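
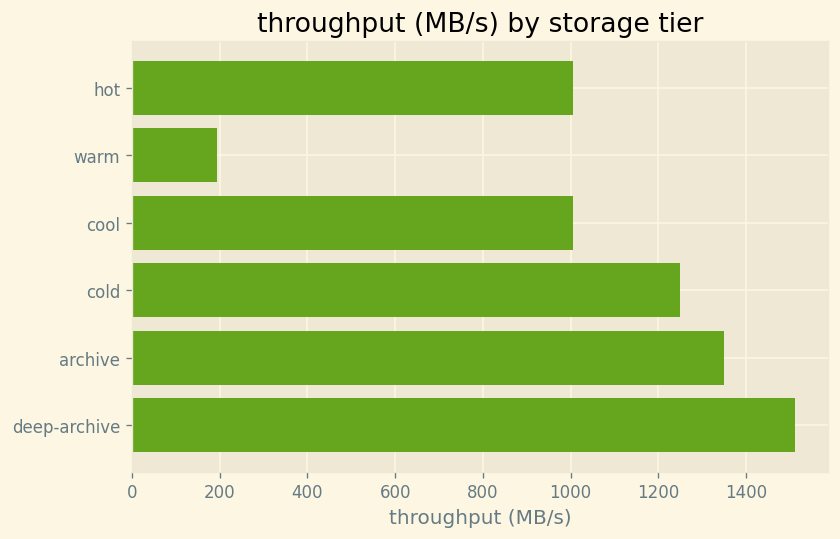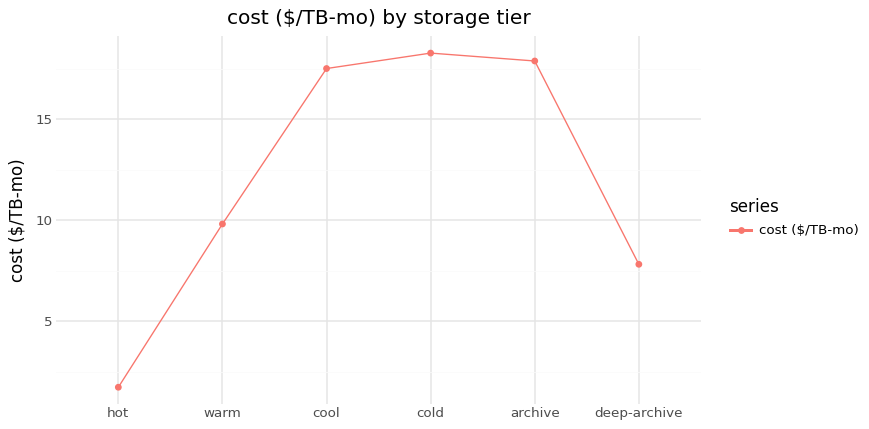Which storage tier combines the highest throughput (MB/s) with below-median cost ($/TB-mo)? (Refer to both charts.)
Chart 2 median cost ($/TB-mo) ≈ 14; below-median storage tiers: hot, warm, deep-archive. Among those, deep-archive has the highest throughput (MB/s) (≈ 1600).

deep-archive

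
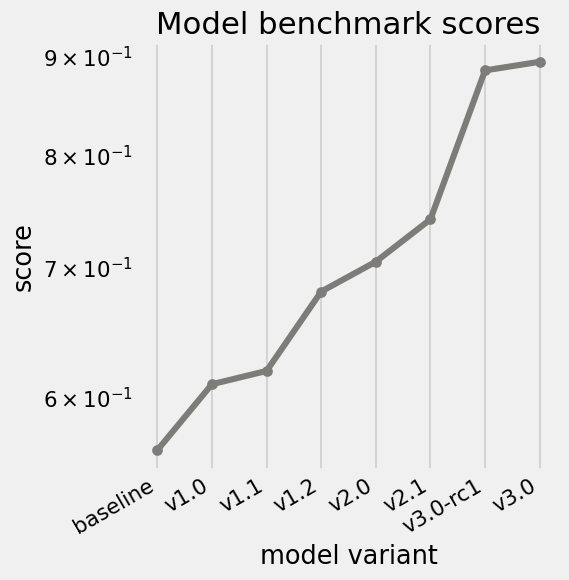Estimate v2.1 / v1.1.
≈ 1.25×

v2.1 ≈ 0.75, v1.1 ≈ 0.60; 0.75/0.60 ≈ 1.25.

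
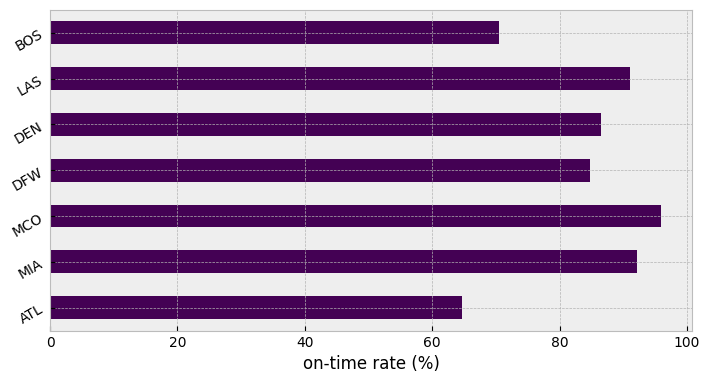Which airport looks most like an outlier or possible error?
ATL ≈ 60; the rest sit between ≈ 70 and ≈ 100.

ATL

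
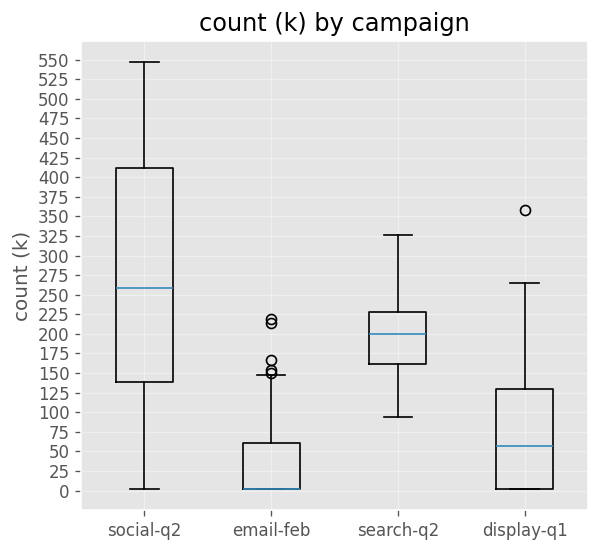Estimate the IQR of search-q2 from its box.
≈ 75

Q3 ≈ 225, Q1 ≈ 150; IQR ≈ 75.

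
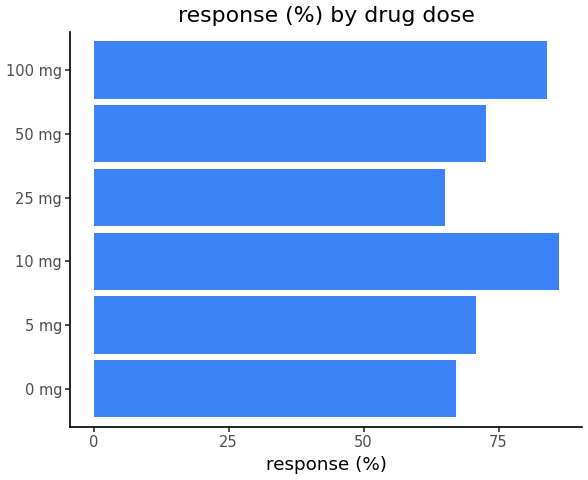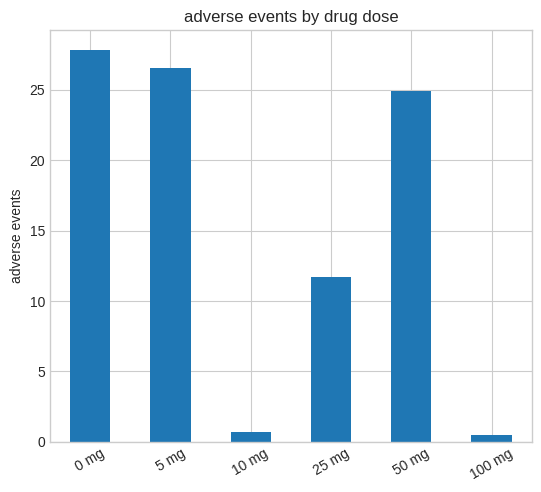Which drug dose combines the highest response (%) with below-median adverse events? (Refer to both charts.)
Chart 2 median adverse events ≈ 20; below-median drug doses: 10 mg, 25 mg, 100 mg. Among those, 10 mg has the highest response (%) (≈ 90).

10 mg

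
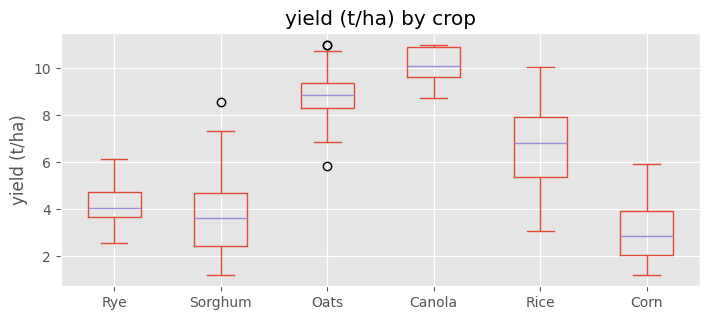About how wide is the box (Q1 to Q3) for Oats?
≈ 1

Q3 ≈ 9, Q1 ≈ 8; IQR ≈ 1.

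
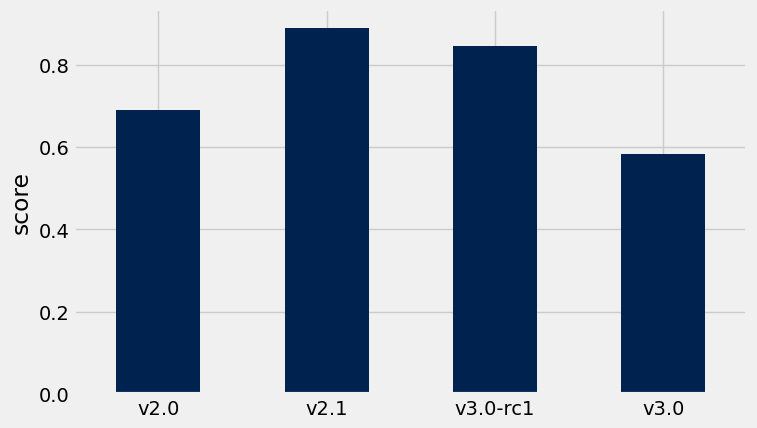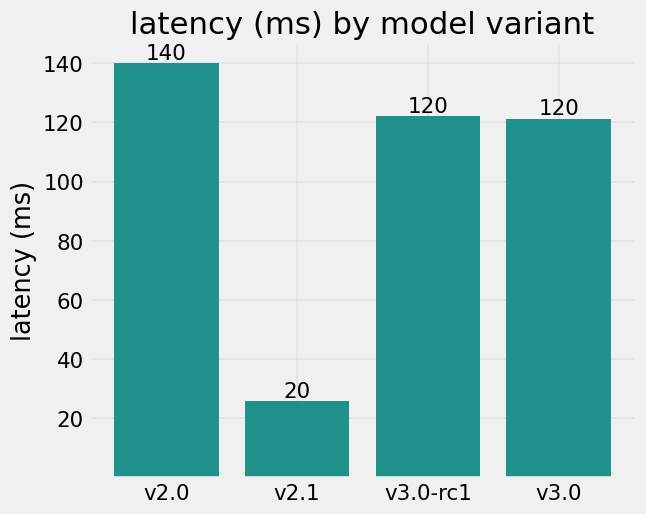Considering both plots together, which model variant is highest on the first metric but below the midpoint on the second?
Chart 2 median latency (ms) ≈ 120; below-median model variants: v2.1, v3.0. Among those, v2.1 has the highest score (≈ 0.9).

v2.1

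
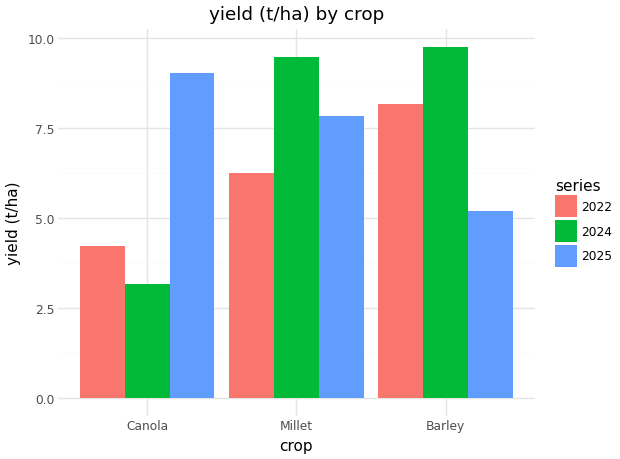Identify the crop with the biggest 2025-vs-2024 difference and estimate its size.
Canola, ≈ 6 t/ha

Canola: 2025 ≈ 9, 2024 ≈ 3 → gap ≈ 6. Next-largest (Barley) is only ≈ 5.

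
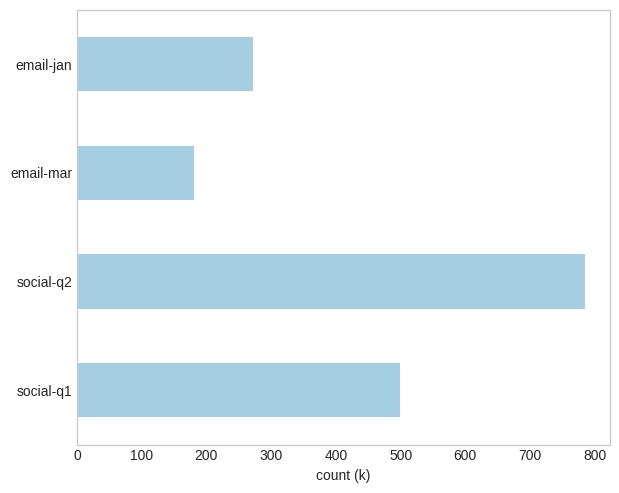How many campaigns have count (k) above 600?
Above 600: social-q2.

1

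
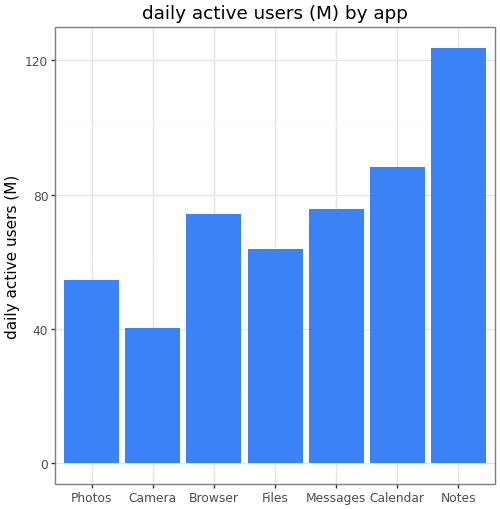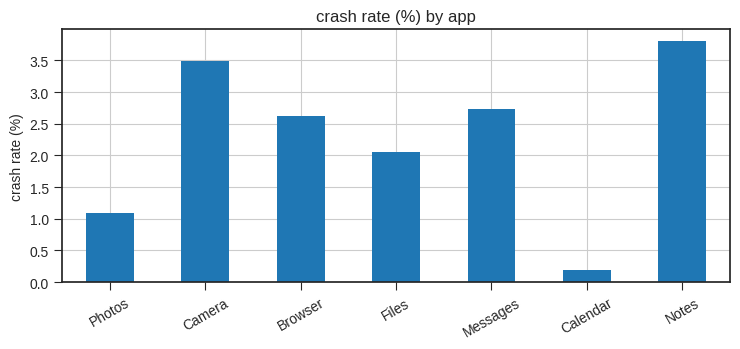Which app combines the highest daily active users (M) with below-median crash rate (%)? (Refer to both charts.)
Calendar

Chart 2 median crash rate (%) ≈ 2.5; below-median apps: Photos, Files, Calendar. Among those, Calendar has the highest daily active users (M) (≈ 80).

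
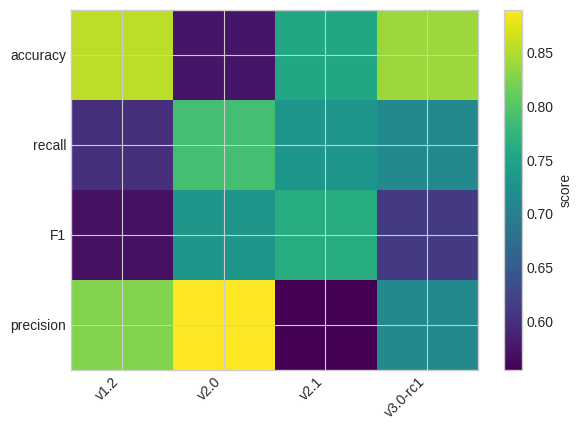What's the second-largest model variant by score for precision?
Top 3 for precision: v2.0 ≈ 0.90, v1.2 ≈ 0.85, v3.0-rc1 ≈ 0.70.

v1.2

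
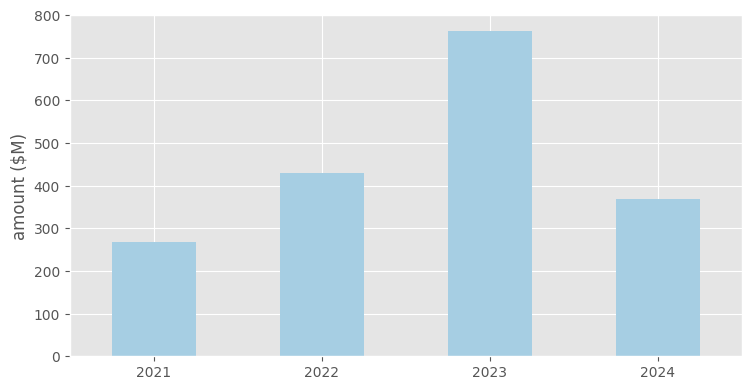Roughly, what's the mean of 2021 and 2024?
(300 + 400) / 2 ≈ 350.

≈ 350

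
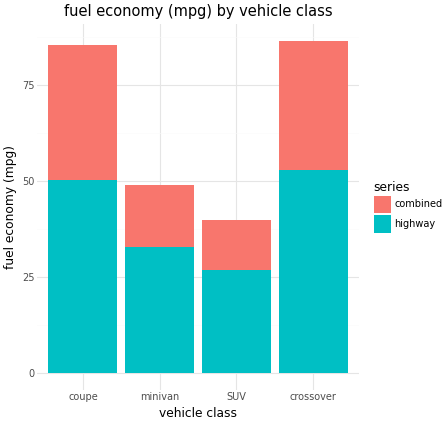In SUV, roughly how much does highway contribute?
highway top ≈ 30, bottom ≈ 0; segment ≈ 30.

≈ 30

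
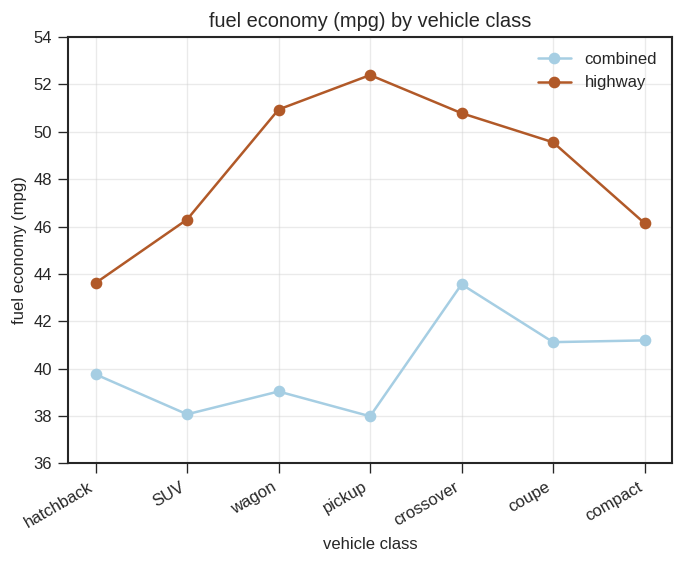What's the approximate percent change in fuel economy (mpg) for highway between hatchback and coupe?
≈ +13.6%

hatchback ≈ 44, coupe ≈ 50; (50 − 44) / 44 ≈ +13.6%.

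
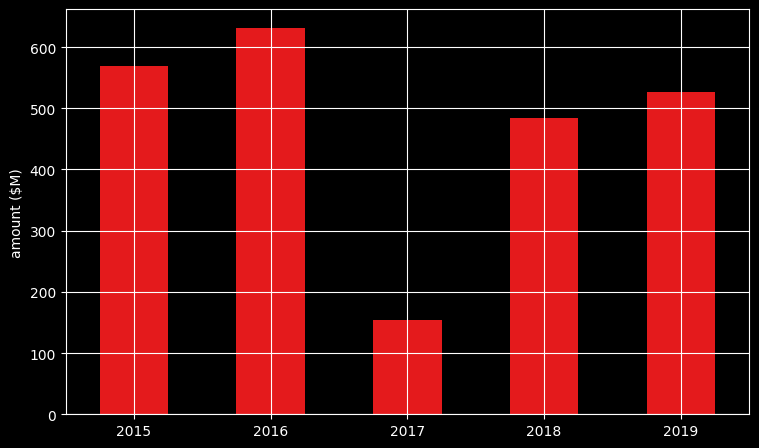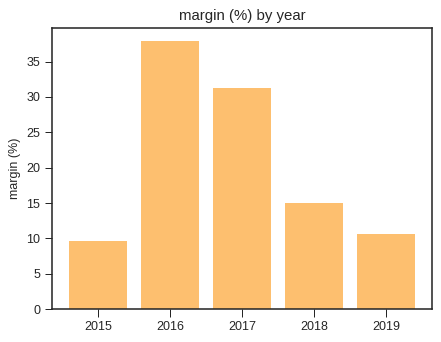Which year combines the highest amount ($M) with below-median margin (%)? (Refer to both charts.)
Chart 2 median margin (%) ≈ 15; below-median years: 2015, 2019. Among those, 2015 has the highest amount ($M) (≈ 600).

2015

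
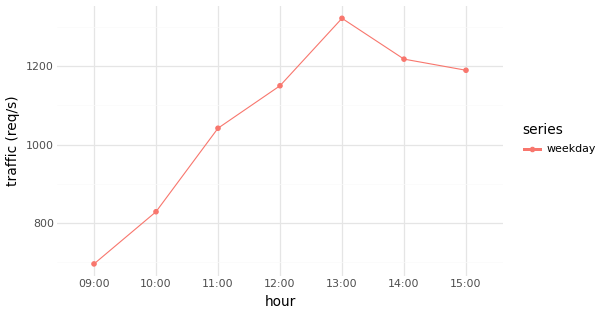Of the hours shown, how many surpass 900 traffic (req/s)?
Above 900: 11:00, 12:00, 13:00, 14:00, 15:00.

5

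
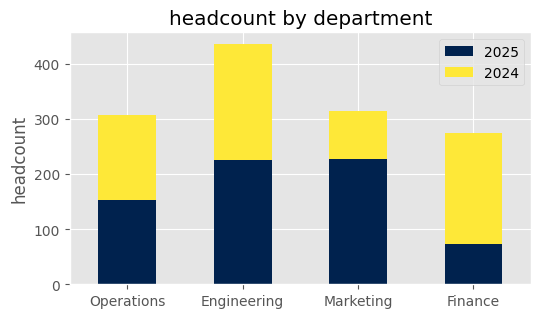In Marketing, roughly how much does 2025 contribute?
≈ 250

2025 top ≈ 250, bottom ≈ 0; segment ≈ 250.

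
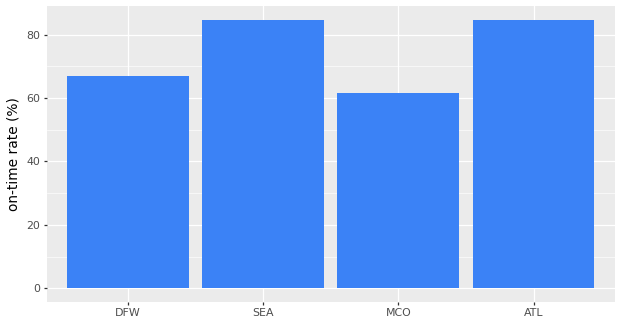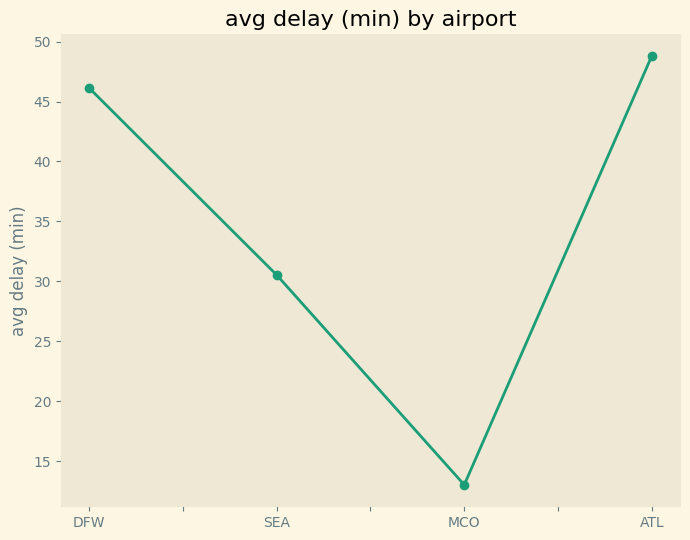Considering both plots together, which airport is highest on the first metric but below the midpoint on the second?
Chart 2 median avg delay (min) ≈ 40; below-median airports: SEA, MCO. Among those, SEA has the highest on-time rate (%) (≈ 80).

SEA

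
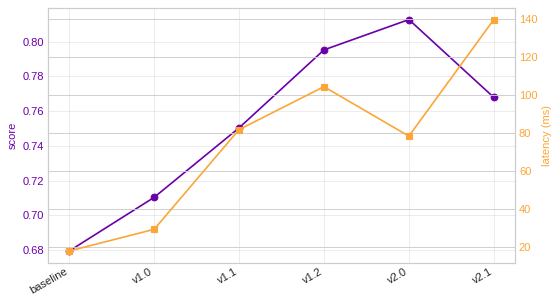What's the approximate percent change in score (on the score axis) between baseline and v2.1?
baseline ≈ 0.68, v2.1 ≈ 0.76; (0.76 − 0.68) / 0.68 ≈ +11.8%.

≈ +11.8%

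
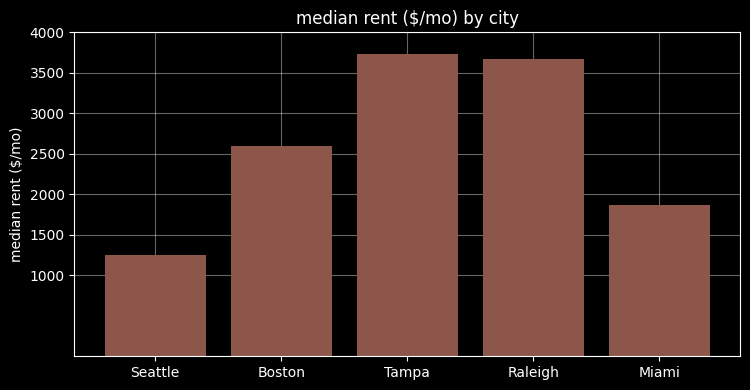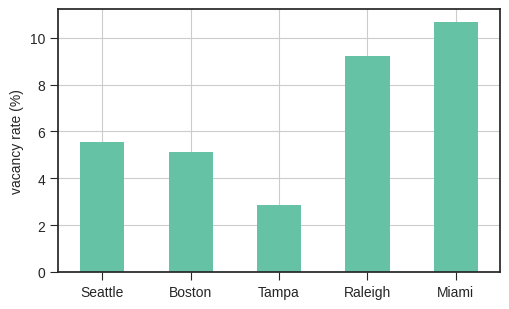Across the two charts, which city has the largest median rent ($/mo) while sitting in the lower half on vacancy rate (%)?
Tampa

Chart 2 median vacancy rate (%) ≈ 6; below-median cities: Boston, Tampa. Among those, Tampa has the highest median rent ($/mo) (≈ 3500).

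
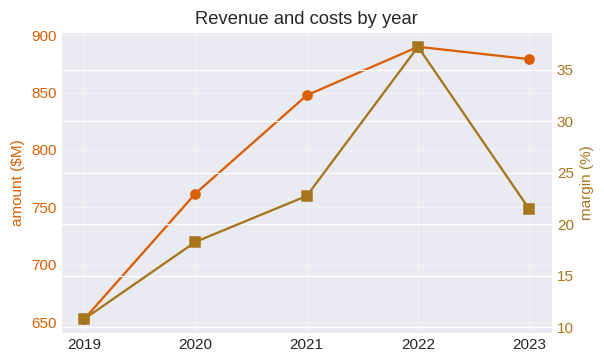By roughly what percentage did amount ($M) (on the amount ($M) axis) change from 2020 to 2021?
2020 ≈ 760, 2021 ≈ 840; (840 − 760) / 760 ≈ +10.5%.

≈ +10.5%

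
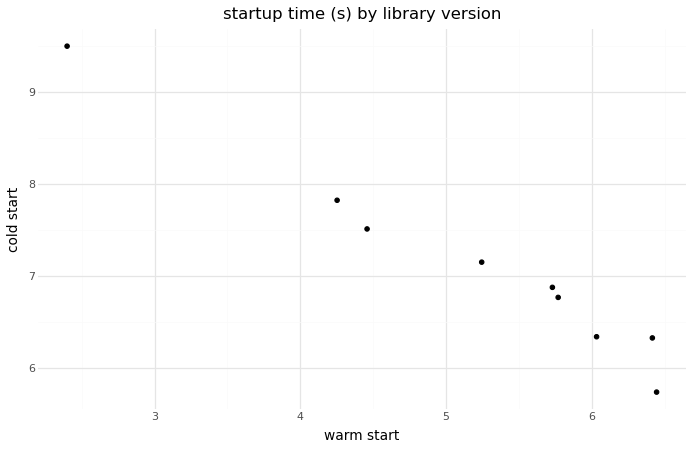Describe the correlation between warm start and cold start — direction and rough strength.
negative, strong

Points are negatively correlated; strong (|r| ≈ 1.0).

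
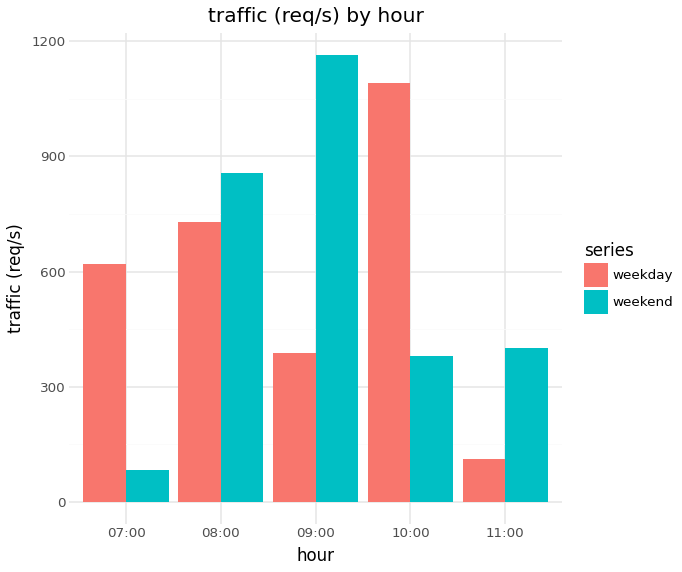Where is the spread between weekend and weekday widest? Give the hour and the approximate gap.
09:00: weekend ≈ 1200, weekday ≈ 400 → gap ≈ 800. Next-largest (10:00) is only ≈ 700.

09:00, ≈ 800 req/s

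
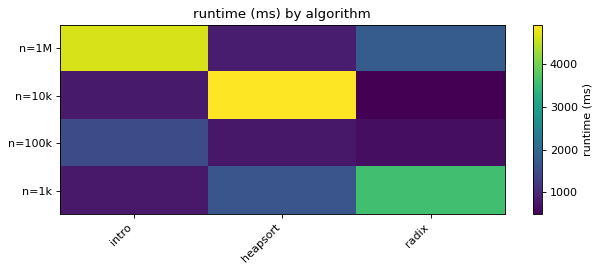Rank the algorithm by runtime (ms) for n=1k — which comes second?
Top 3 for n=1k: radix ≈ 3500, heapsort ≈ 1500, intro ≈ 1000.

heapsort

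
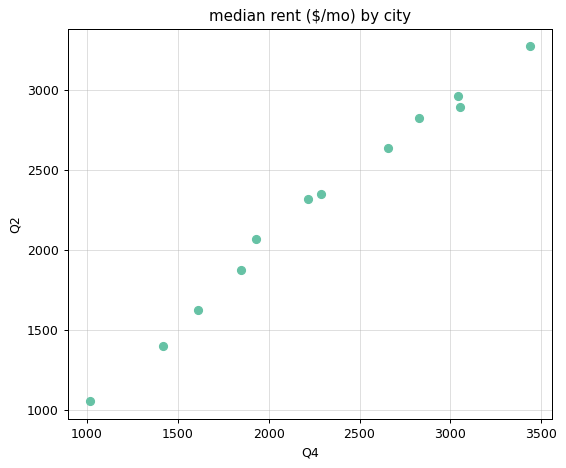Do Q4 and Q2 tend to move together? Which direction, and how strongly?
Points are positively correlated; strong (|r| ≈ 1.0).

positive, strong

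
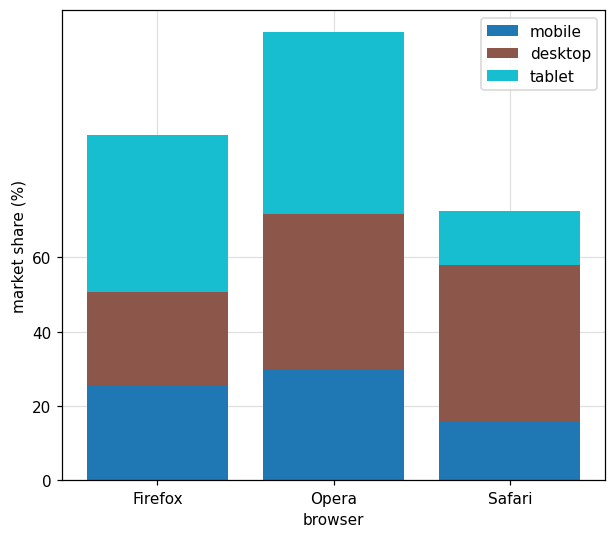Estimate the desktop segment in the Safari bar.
≈ 40

desktop top ≈ 60, bottom ≈ 20; segment ≈ 40.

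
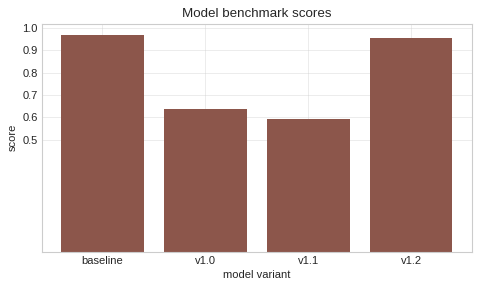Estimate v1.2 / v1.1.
v1.2 ≈ 1.0, v1.1 ≈ 0.6; 1.0/0.6 ≈ 1.67.

≈ 1.67×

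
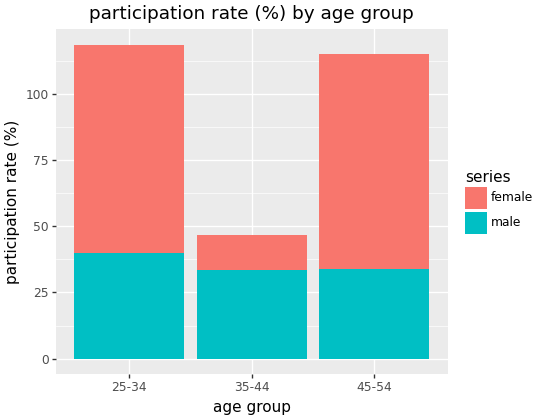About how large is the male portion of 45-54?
male top ≈ 30, bottom ≈ 0; segment ≈ 30.

≈ 30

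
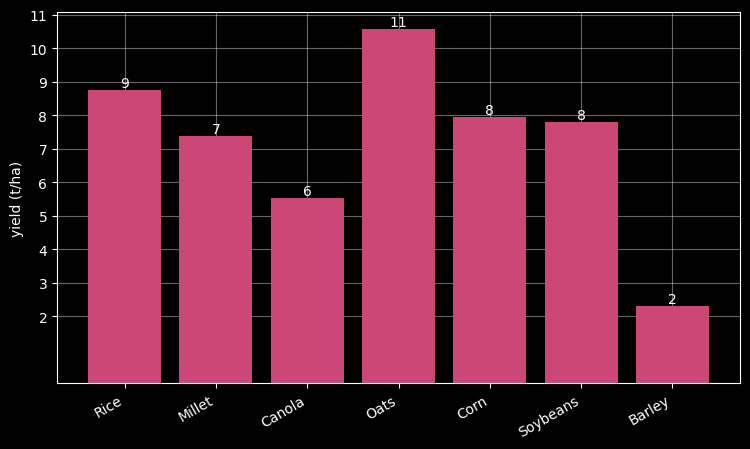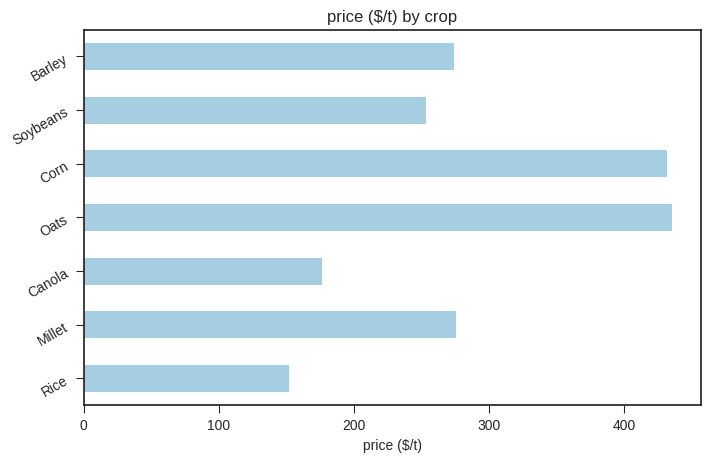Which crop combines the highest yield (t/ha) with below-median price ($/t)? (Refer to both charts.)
Chart 2 median price ($/t) ≈ 250; below-median crops: Rice, Canola, Soybeans. Among those, Rice has the highest yield (t/ha) (≈ 9).

Rice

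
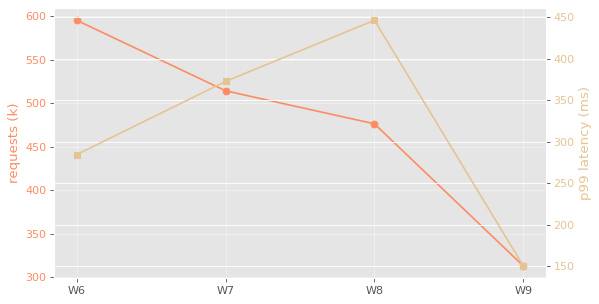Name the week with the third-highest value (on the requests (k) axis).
Top 4 (on the requests (k) axis): W6 ≈ 600, W7 ≈ 525, W8 ≈ 475, W9 ≈ 325.

W8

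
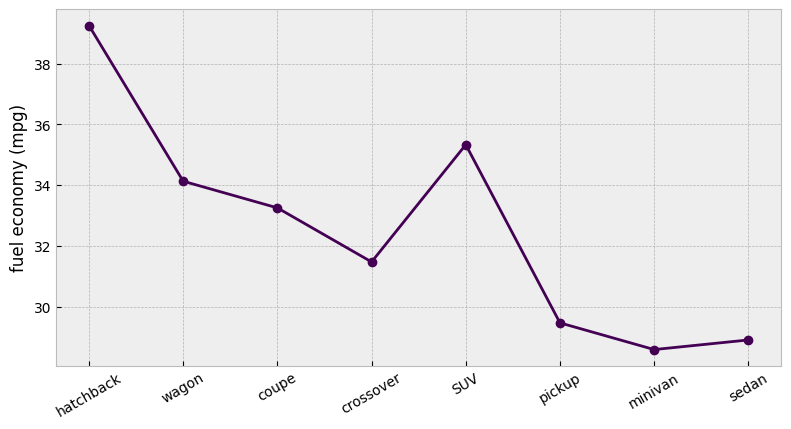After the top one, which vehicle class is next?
Top 3: hatchback ≈ 39, SUV ≈ 35, wagon ≈ 34.

SUV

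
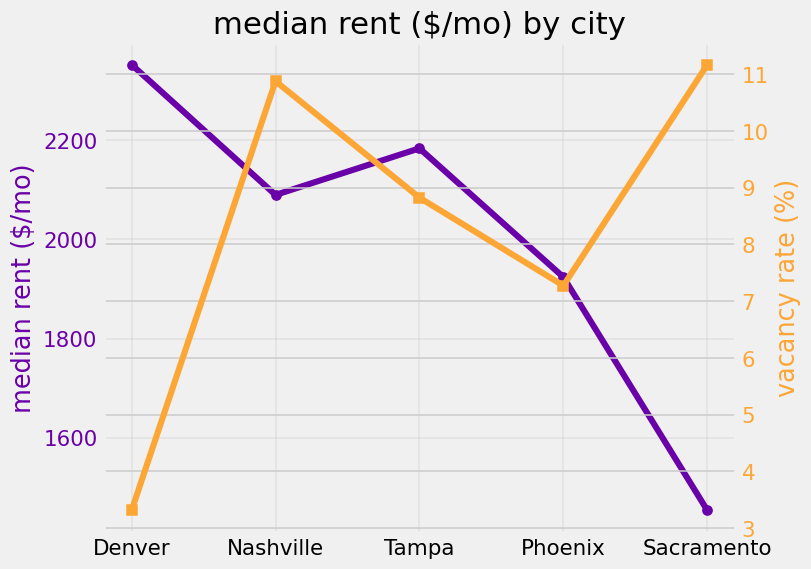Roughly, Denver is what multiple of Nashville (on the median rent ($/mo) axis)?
Denver ≈ 2400, Nashville ≈ 2100; 2400/2100 ≈ 1.14.

≈ 1.14×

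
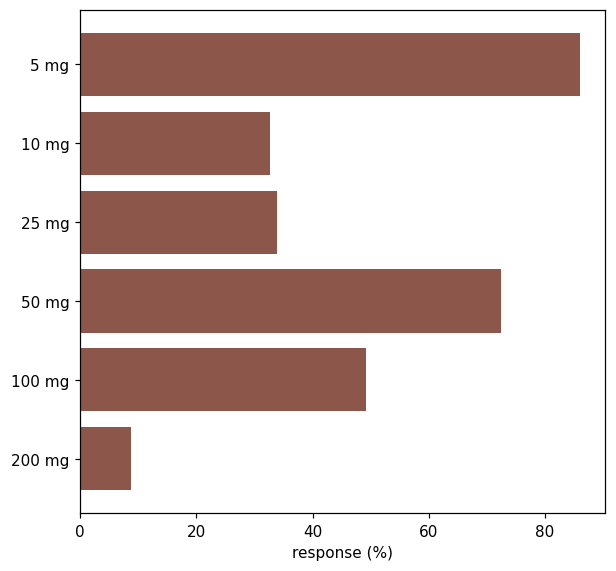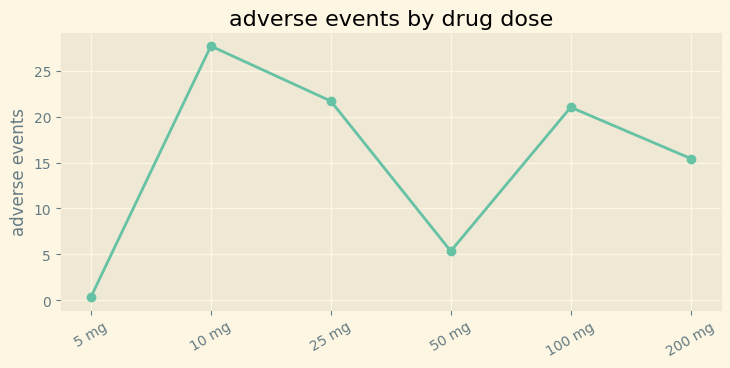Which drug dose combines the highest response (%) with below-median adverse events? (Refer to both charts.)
5 mg

Chart 2 median adverse events ≈ 20; below-median drug doses: 5 mg, 50 mg, 200 mg. Among those, 5 mg has the highest response (%) (≈ 90).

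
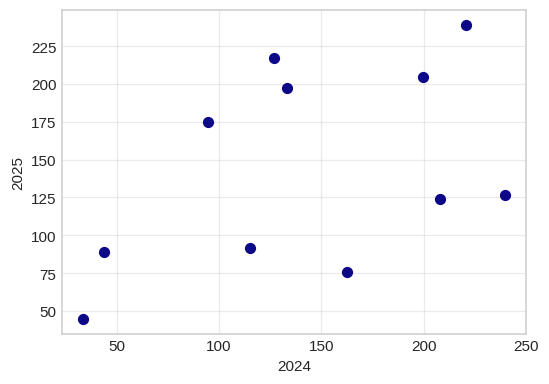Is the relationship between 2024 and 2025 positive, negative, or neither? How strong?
positive, moderate

Points are positively correlated; moderate (|r| ≈ 0.5).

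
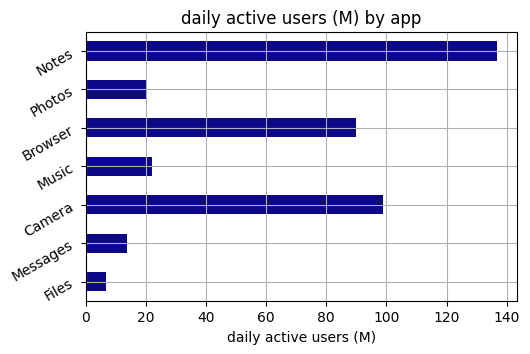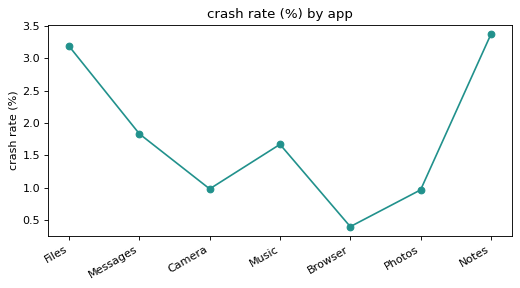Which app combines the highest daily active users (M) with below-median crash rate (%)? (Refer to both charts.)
Camera

Chart 2 median crash rate (%) ≈ 1.5; below-median apps: Camera, Browser, Photos. Among those, Camera has the highest daily active users (M) (≈ 100).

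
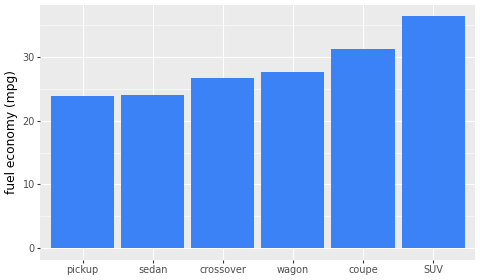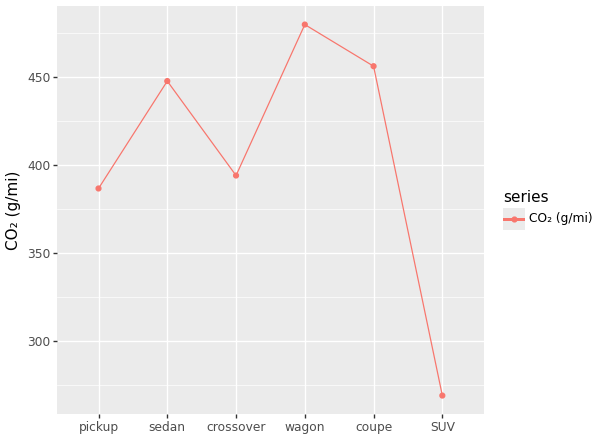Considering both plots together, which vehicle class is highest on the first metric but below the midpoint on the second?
SUV

Chart 2 median CO₂ (g/mi) ≈ 400; below-median vehicle classes: pickup, crossover, SUV. Among those, SUV has the highest fuel economy (mpg) (≈ 35).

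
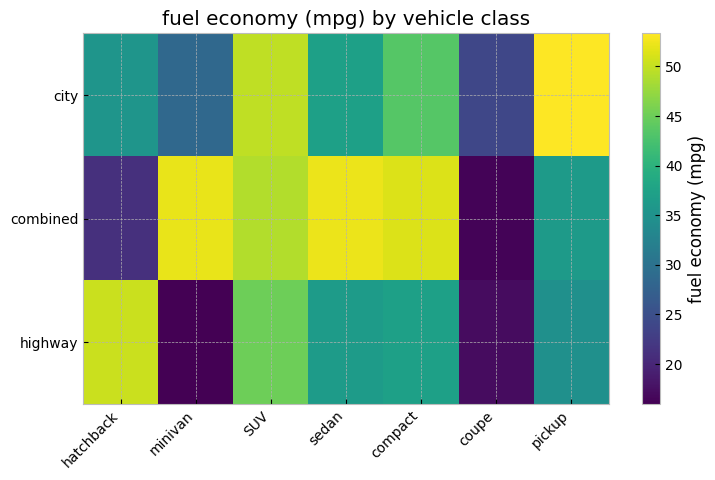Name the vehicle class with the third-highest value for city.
Top 4 for city: pickup ≈ 55, SUV ≈ 50, compact ≈ 45, sedan ≈ 35.

compact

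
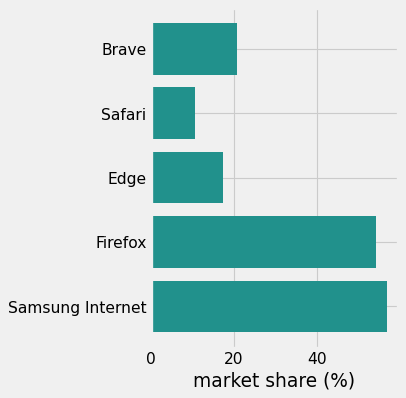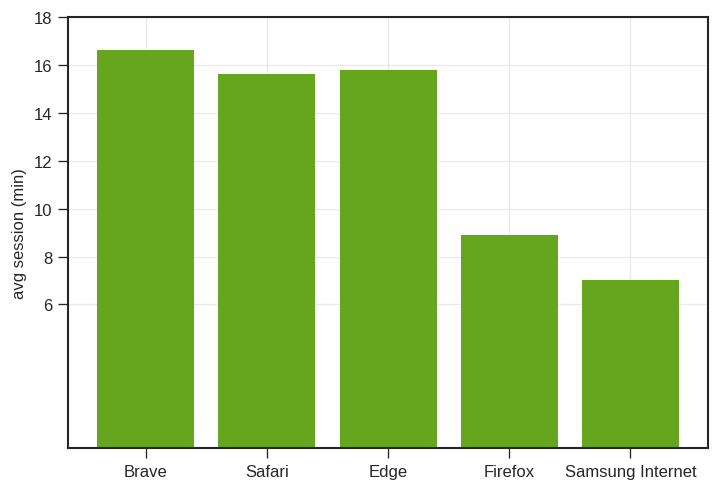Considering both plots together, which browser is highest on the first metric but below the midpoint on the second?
Samsung Internet

Chart 2 median avg session (min) ≈ 16; below-median browsers: Firefox, Samsung Internet. Among those, Samsung Internet has the highest market share (%) (≈ 60).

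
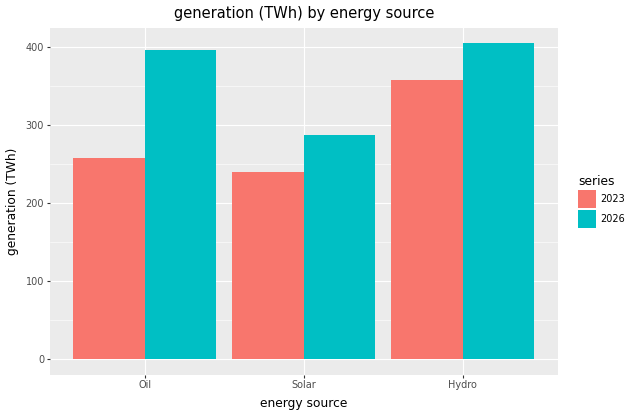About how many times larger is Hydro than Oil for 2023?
Hydro ≈ 350, Oil ≈ 250; 350/250 ≈ 1.4.

≈ 1.4×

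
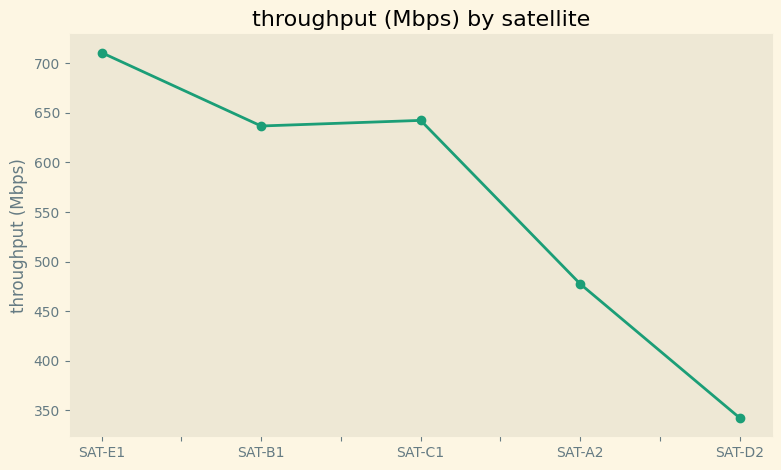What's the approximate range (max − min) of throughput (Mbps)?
Max SAT-E1 ≈ 700, min SAT-D2 ≈ 350; range ≈ 350.

≈ 350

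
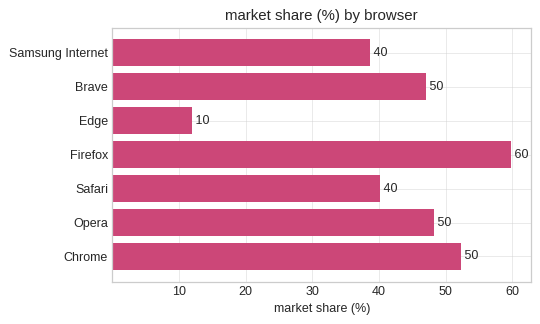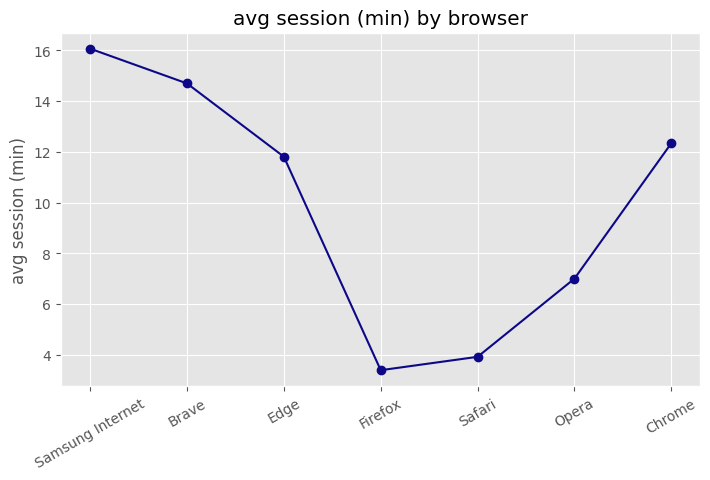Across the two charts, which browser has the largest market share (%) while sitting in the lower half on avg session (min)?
Chart 2 median avg session (min) ≈ 12; below-median browsers: Firefox, Safari, Opera. Among those, Firefox has the highest market share (%) (≈ 60).

Firefox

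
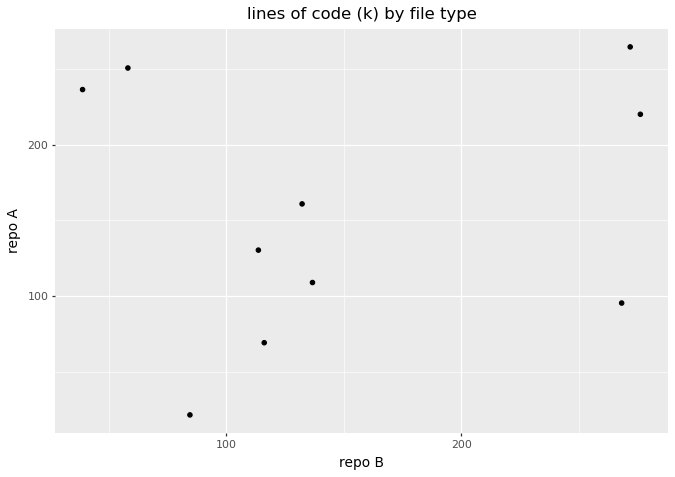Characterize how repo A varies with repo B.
Points are roughly uncorrelated; weak (|r| ≈ 0.1).

no clear correlation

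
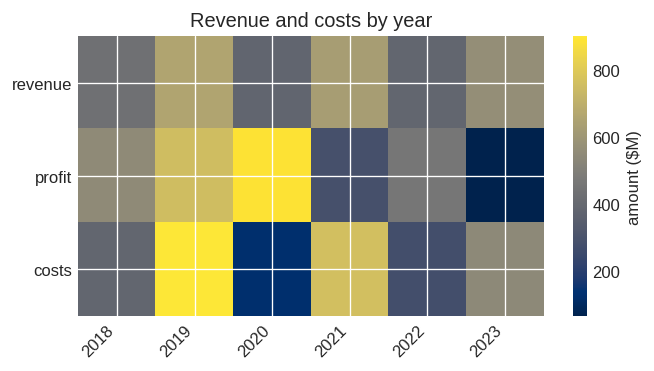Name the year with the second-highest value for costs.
Top 3 for costs: 2019 ≈ 900, 2021 ≈ 800, 2023 ≈ 500.

2021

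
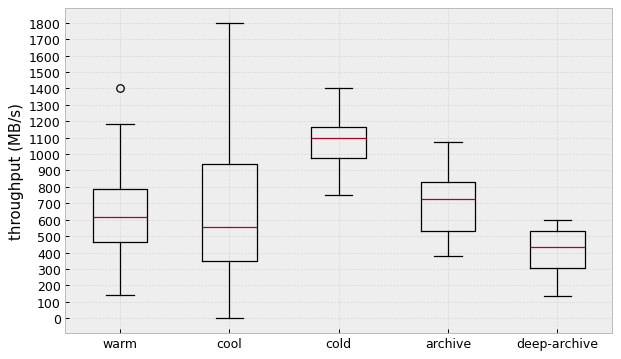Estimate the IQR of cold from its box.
Q3 ≈ 1200, Q1 ≈ 1000; IQR ≈ 200.

≈ 200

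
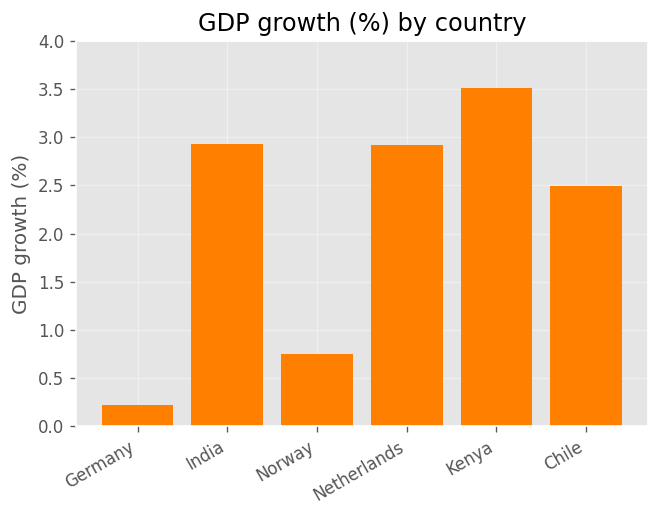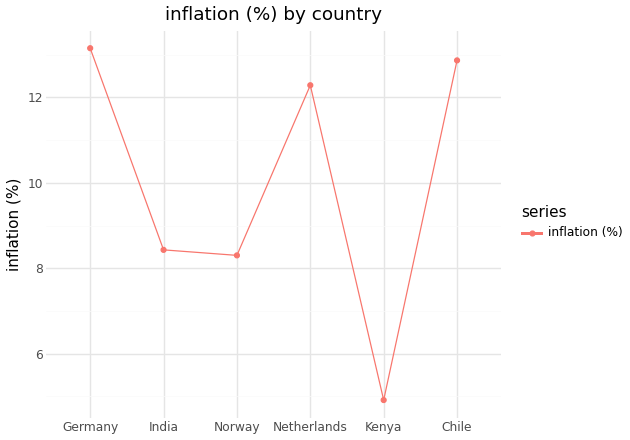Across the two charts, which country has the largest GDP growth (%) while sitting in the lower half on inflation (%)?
Chart 2 median inflation (%) ≈ 10; below-median countries: India, Norway, Kenya. Among those, Kenya has the highest GDP growth (%) (≈ 3.5).

Kenya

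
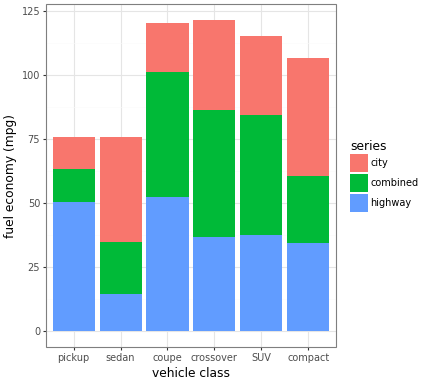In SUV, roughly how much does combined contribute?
combined top ≈ 80, bottom ≈ 40; segment ≈ 40.

≈ 40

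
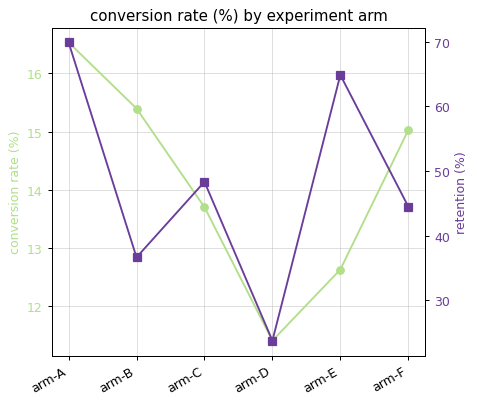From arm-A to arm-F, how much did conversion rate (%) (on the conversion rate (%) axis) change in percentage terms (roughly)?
arm-A ≈ 16.5, arm-F ≈ 15.0; (15.0 − 16.5) / 16.5 ≈ -9.1%.

≈ -9.1%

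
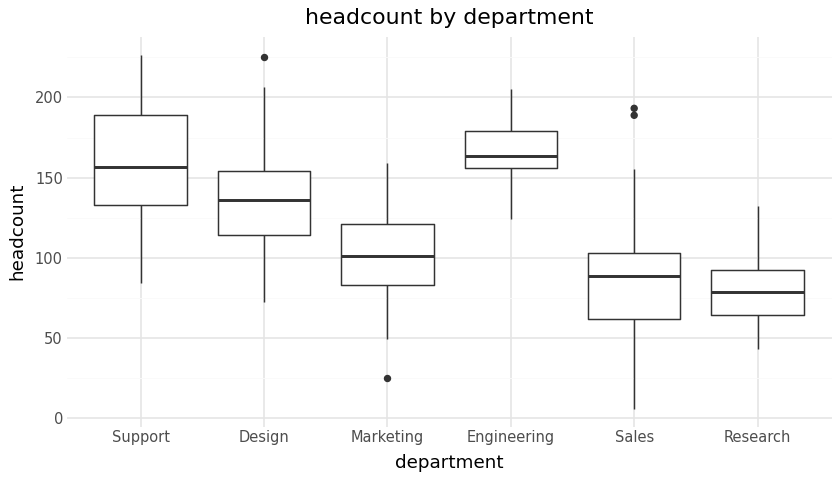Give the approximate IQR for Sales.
Q3 ≈ 100, Q1 ≈ 60; IQR ≈ 40.

≈ 40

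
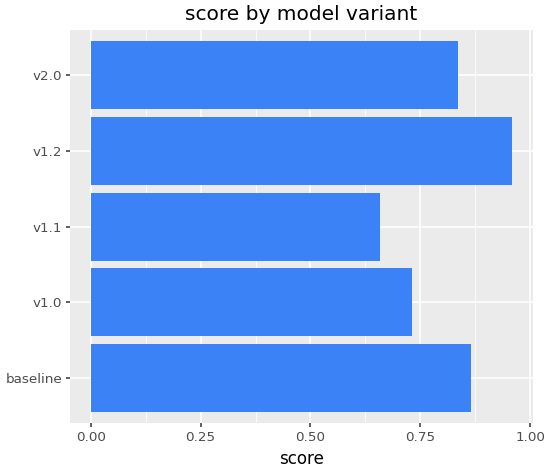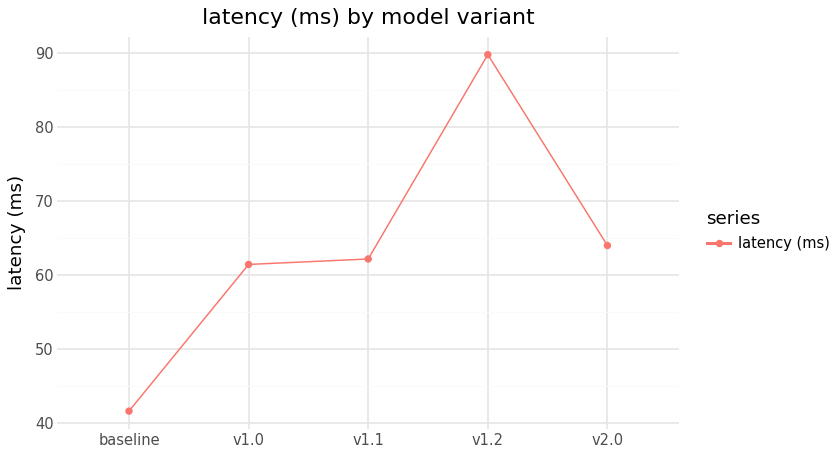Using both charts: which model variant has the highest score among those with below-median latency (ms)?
Chart 2 median latency (ms) ≈ 60; below-median model variants: baseline, v1.0. Among those, baseline has the highest score (≈ 0.9).

baseline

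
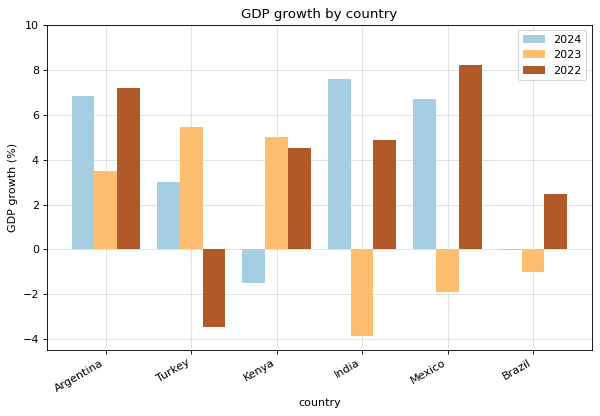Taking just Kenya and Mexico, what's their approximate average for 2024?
(-2 + 6) / 2 ≈ 2.

≈ 2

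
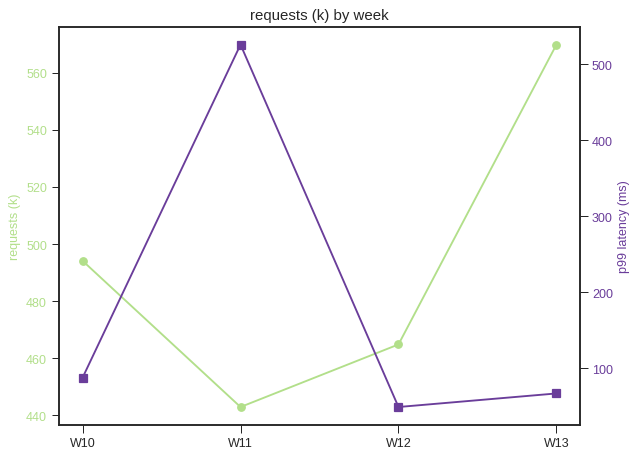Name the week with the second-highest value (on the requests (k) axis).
W10

Top 3 (on the requests (k) axis): W13 ≈ 560, W10 ≈ 500, W12 ≈ 460.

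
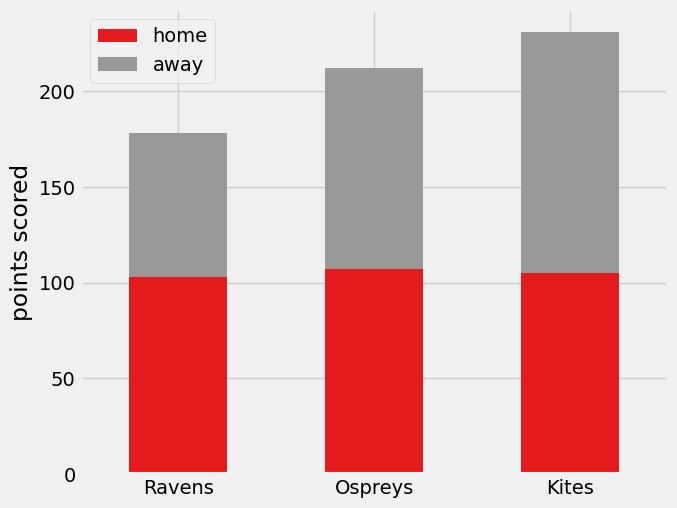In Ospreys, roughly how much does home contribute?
≈ 100

home top ≈ 100, bottom ≈ 0; segment ≈ 100.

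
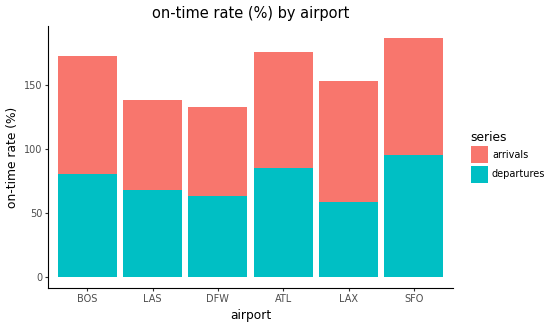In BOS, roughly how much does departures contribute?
departures top ≈ 80, bottom ≈ 0; segment ≈ 80.

≈ 80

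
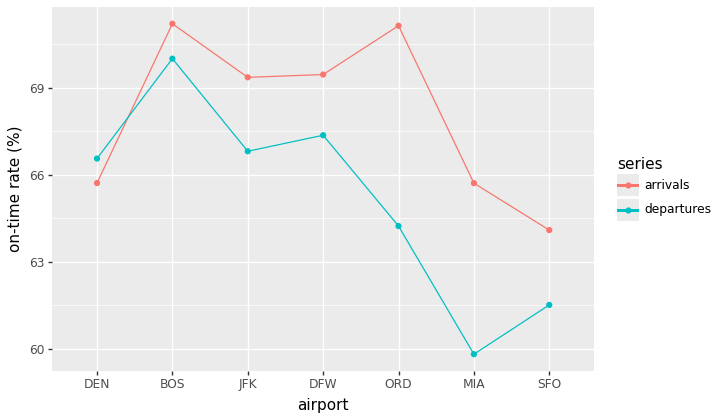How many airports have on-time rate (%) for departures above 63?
5

Above 63: DEN, BOS, JFK, DFW, ORD.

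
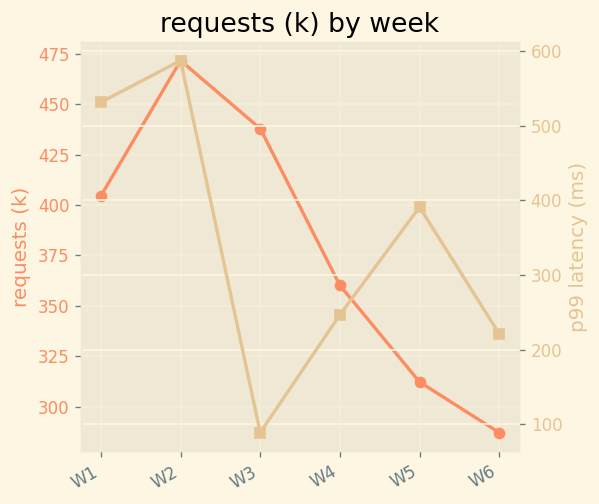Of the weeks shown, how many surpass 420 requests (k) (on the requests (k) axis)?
Above 420: W2, W3.

2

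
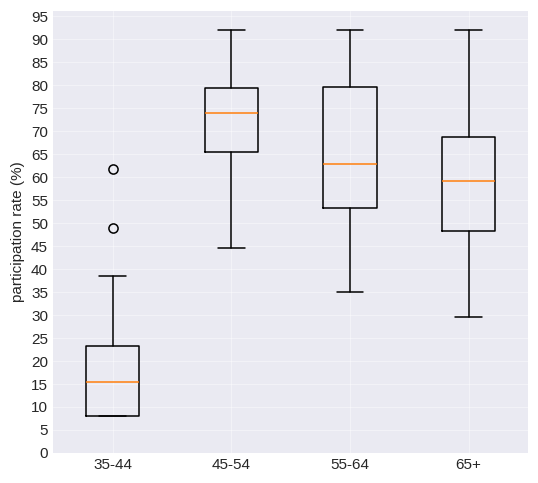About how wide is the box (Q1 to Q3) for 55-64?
≈ 25

Q3 ≈ 80, Q1 ≈ 55; IQR ≈ 25.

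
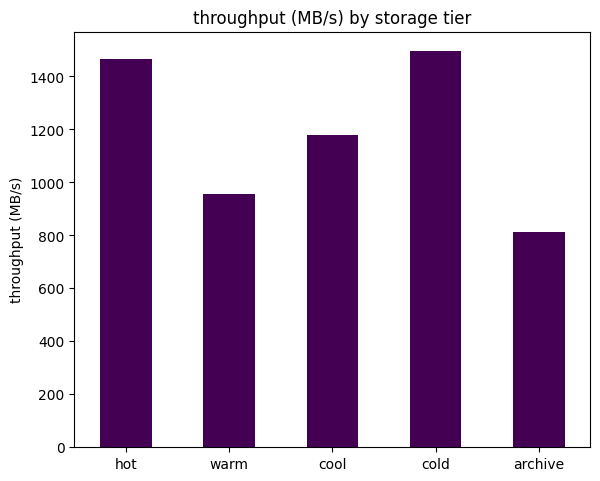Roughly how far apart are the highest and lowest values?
≈ 600

Max cold ≈ 1400, min archive ≈ 800; range ≈ 600.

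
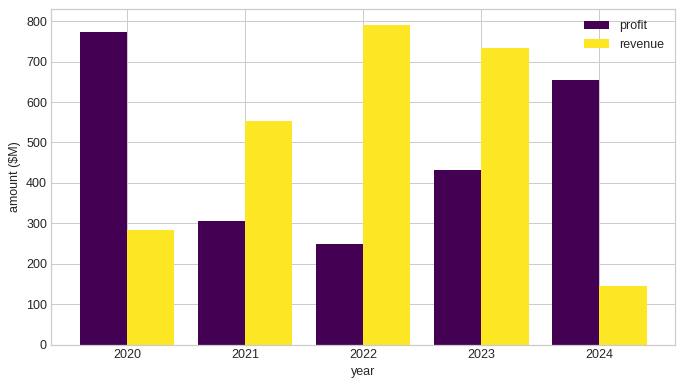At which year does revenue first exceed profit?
2021

2020: revenue ≈ 300 vs profit ≈ 800 (not yet); 2021: revenue ≈ 600 vs profit ≈ 300 (first crossover).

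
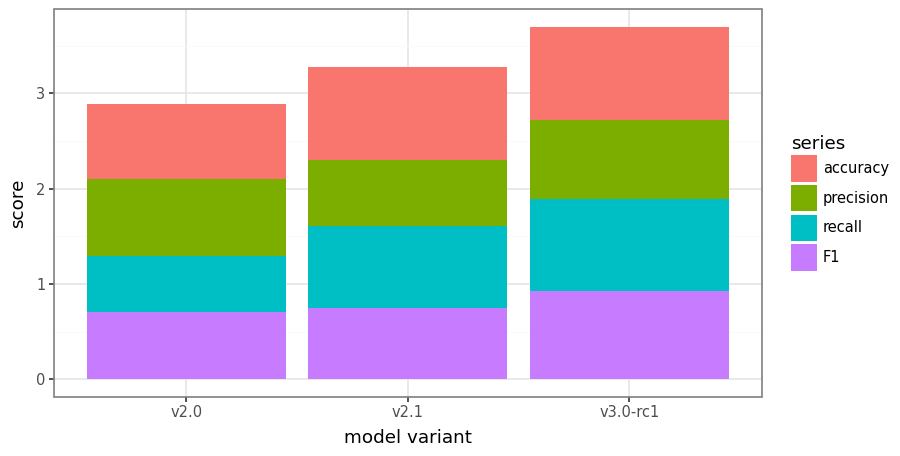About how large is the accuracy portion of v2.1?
accuracy top ≈ 3.5, bottom ≈ 2.5; segment ≈ 1.0.

≈ 1.0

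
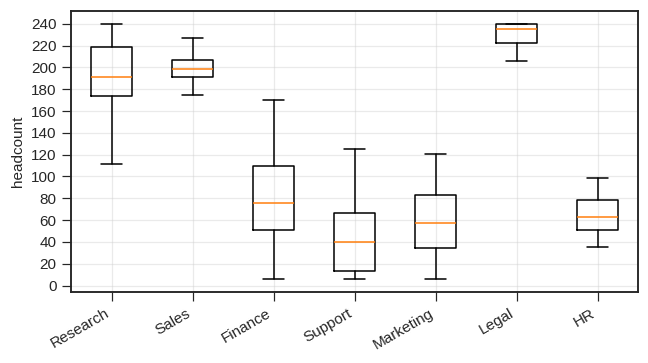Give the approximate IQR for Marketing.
Q3 ≈ 80, Q1 ≈ 40; IQR ≈ 40.

≈ 40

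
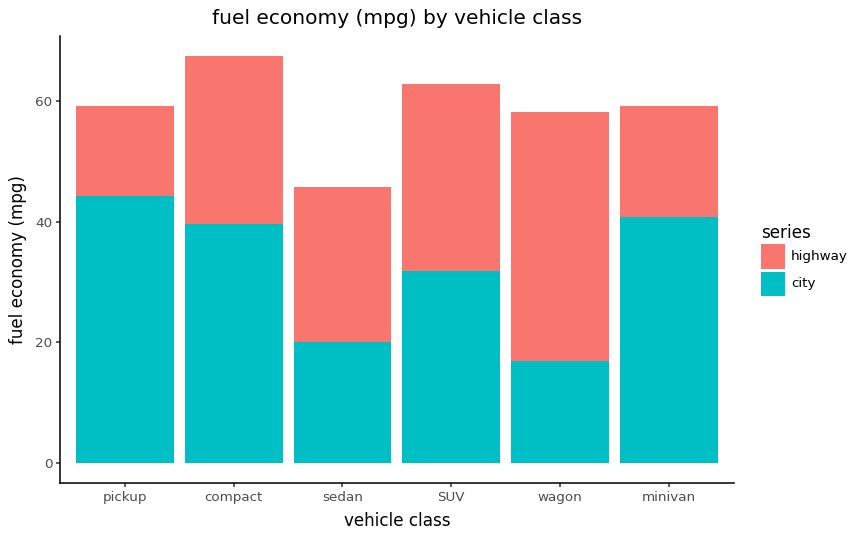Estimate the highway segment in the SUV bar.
highway top ≈ 60, bottom ≈ 30; segment ≈ 30.

≈ 30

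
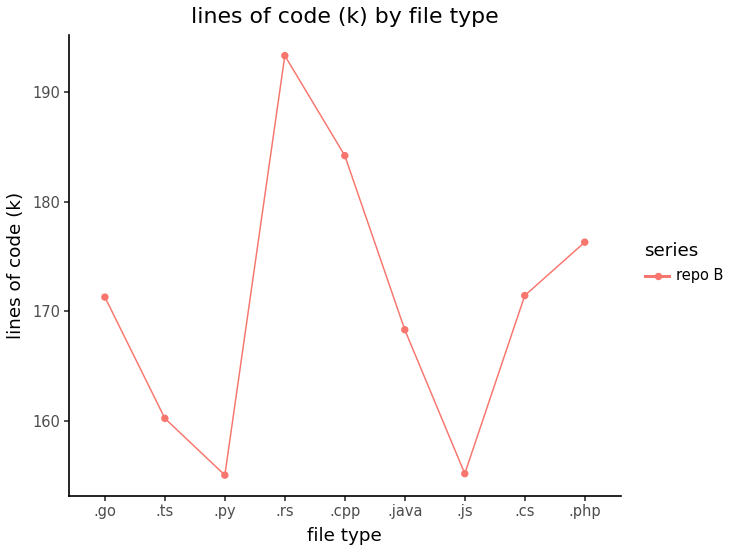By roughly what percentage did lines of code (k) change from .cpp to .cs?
.cpp ≈ 185, .cs ≈ 170; (170 − 185) / 185 ≈ -8.1%.

≈ -8.1%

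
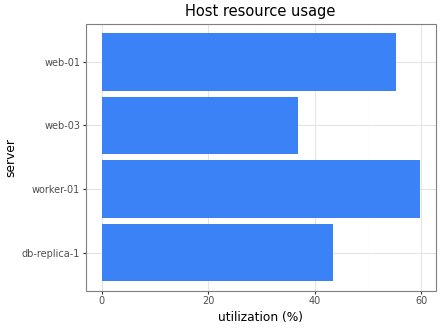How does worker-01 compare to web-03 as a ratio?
worker-01 ≈ 60, web-03 ≈ 35; 60/35 ≈ 1.71.

≈ 1.71×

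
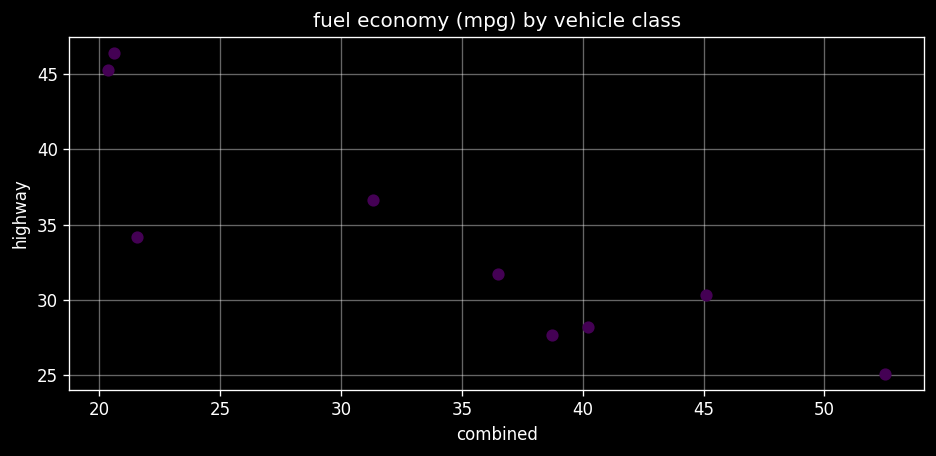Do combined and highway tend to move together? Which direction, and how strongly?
Points are negatively correlated; strong (|r| ≈ 0.9).

negative, strong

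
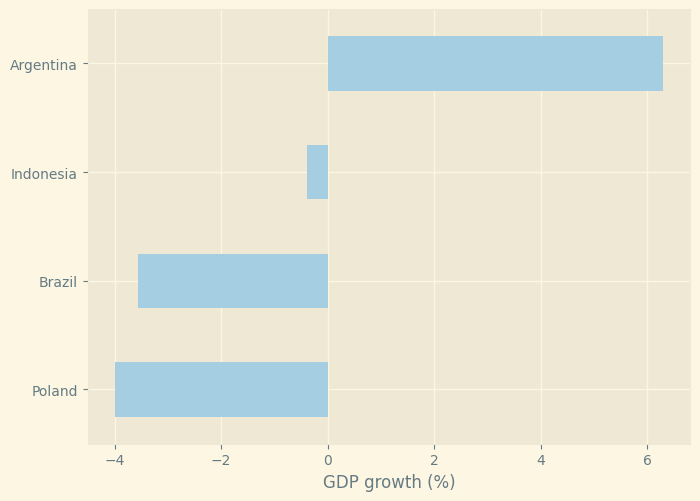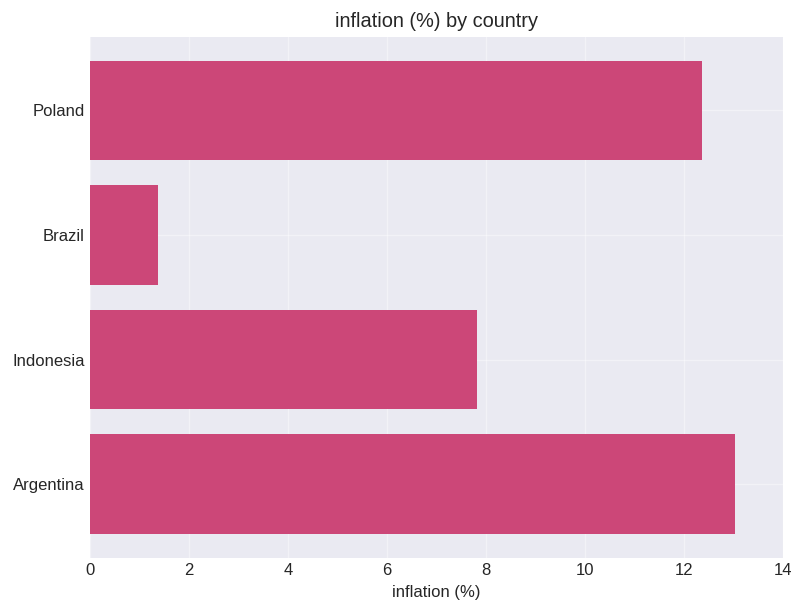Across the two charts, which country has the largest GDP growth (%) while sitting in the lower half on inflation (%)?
Chart 2 median inflation (%) ≈ 10; below-median countries: Brazil, Indonesia. Among those, Indonesia has the highest GDP growth (%) (≈ 0).

Indonesia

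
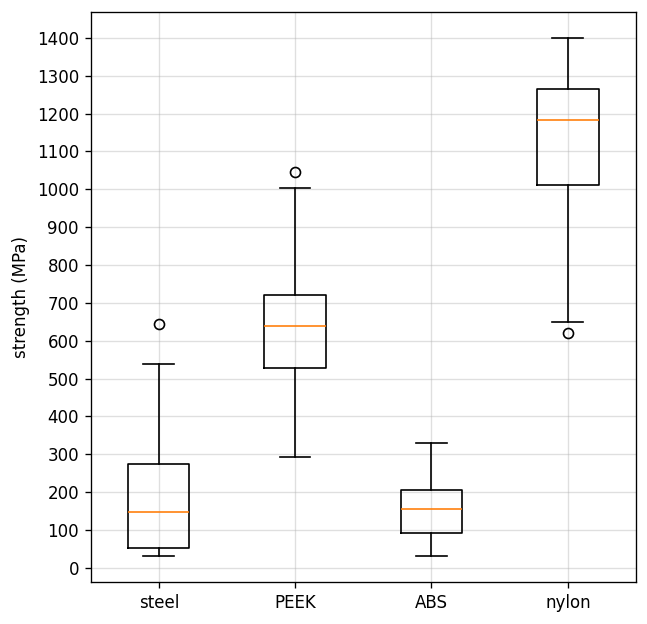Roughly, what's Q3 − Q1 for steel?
Q3 ≈ 300, Q1 ≈ 100; IQR ≈ 200.

≈ 200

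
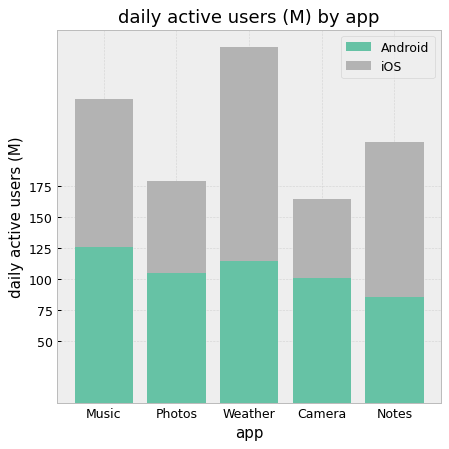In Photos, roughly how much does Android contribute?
≈ 100

Android top ≈ 100, bottom ≈ 0; segment ≈ 100.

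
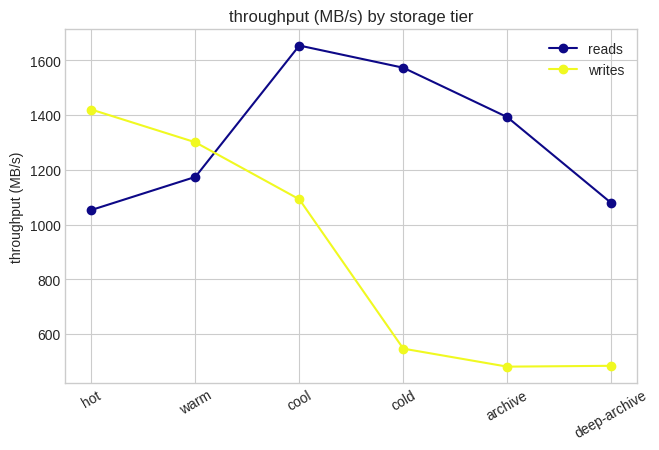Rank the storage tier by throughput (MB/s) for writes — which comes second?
warm

Top 3 for writes: hot ≈ 1400, warm ≈ 1300, cool ≈ 1100.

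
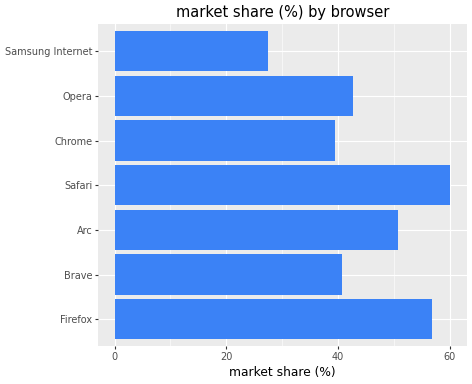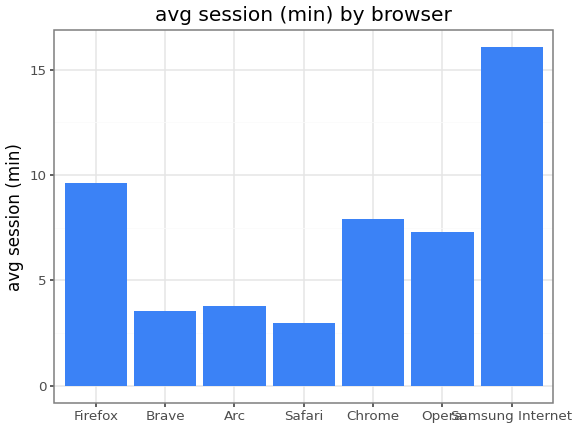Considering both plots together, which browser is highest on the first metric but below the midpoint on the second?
Chart 2 median avg session (min) ≈ 8; below-median browsers: Brave, Arc, Safari. Among those, Safari has the highest market share (%) (≈ 60).

Safari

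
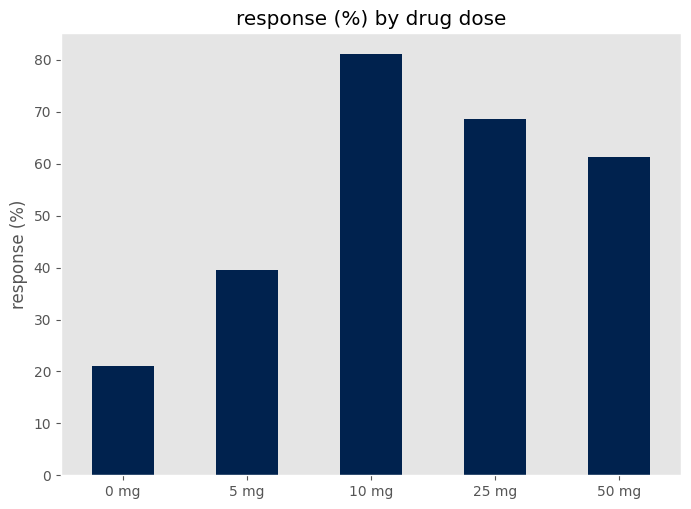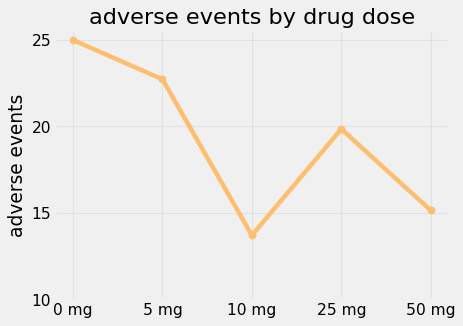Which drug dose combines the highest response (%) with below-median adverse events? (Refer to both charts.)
Chart 2 median adverse events ≈ 20; below-median drug doses: 10 mg, 50 mg. Among those, 10 mg has the highest response (%) (≈ 80).

10 mg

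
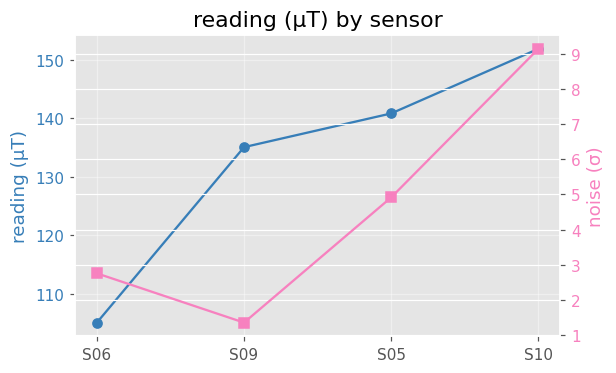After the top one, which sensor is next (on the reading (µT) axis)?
Top 3 (on the reading (µT) axis): S10 ≈ 150, S05 ≈ 140, S09 ≈ 135.

S05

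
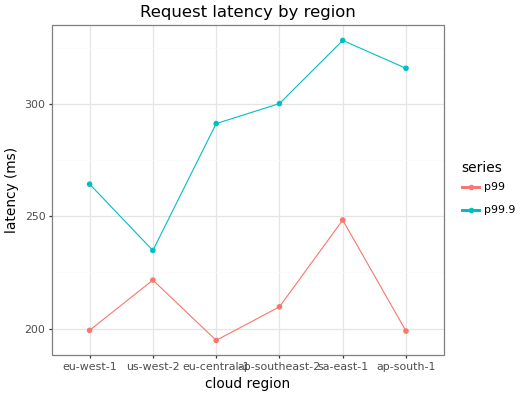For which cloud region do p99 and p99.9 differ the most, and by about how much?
ap-south-1: p99 ≈ 200, p99.9 ≈ 320 → gap ≈ 120. Next-largest (eu-central-1) is only ≈ 100.

ap-south-1, ≈ 120 ms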